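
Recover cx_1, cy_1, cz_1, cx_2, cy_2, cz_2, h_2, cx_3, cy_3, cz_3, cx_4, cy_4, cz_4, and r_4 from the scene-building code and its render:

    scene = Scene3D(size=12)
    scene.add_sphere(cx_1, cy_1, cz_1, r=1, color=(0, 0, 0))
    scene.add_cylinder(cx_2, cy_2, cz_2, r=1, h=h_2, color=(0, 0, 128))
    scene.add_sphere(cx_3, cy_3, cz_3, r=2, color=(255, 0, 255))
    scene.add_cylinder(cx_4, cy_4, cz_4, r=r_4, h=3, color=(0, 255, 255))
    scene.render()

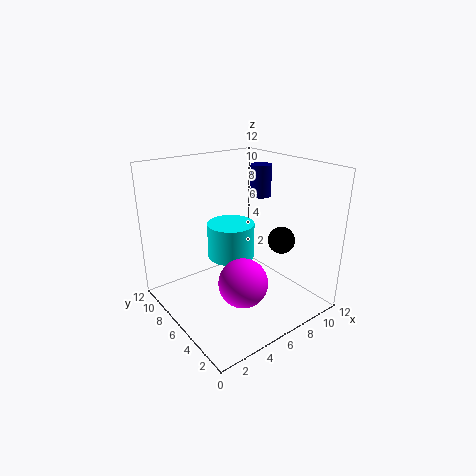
cx_1 = 7, cy_1 = 2, cz_1 = 7, cx_2 = 11, cy_2 = 9, cz_2 = 8, h_2 = 3, cx_3 = 5, cy_3 = 4, cz_3 = 3, cx_4 = 6, cy_4 = 7, cz_4 = 4, r_4 = 2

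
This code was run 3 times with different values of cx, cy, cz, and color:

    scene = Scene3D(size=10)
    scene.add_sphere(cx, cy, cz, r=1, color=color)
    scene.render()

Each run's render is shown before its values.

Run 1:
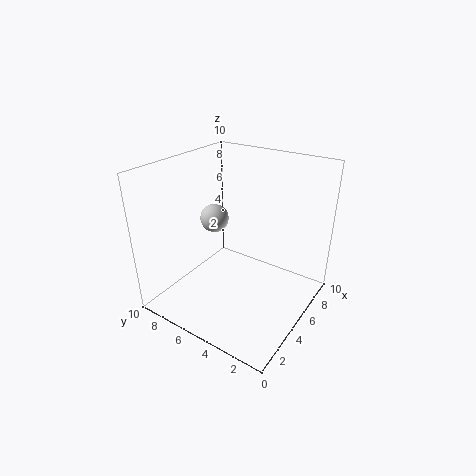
cx = 5; cy = 7; cz = 6; color = 'lightgray'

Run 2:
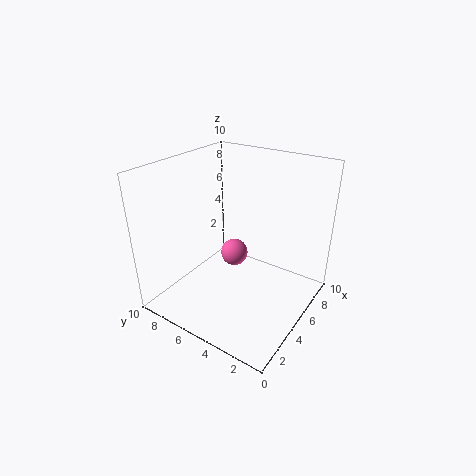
cx = 6; cy = 6; cz = 3; color = 'hotpink'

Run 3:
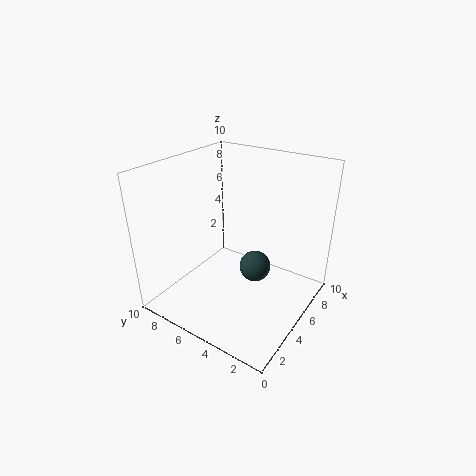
cx = 4; cy = 3; cz = 4; color = 'darkslategray'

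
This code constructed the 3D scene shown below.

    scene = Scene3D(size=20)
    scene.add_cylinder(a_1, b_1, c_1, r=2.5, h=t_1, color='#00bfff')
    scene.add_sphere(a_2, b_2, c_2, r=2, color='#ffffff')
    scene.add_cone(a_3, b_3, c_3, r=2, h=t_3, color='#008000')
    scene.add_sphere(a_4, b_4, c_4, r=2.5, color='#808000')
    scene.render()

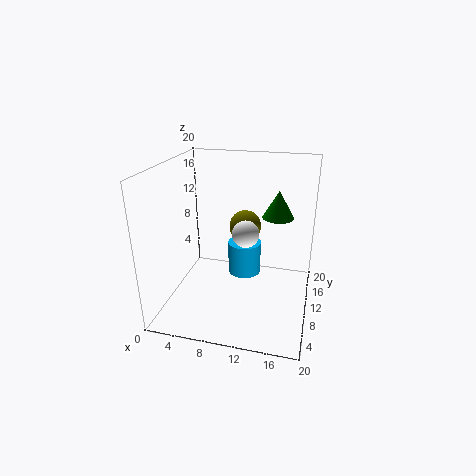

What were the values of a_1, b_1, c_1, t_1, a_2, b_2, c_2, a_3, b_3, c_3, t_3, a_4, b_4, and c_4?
a_1 = 10, b_1 = 14, c_1 = 2.5, t_1 = 5, a_2 = 10.5, b_2 = 12.5, c_2 = 9.5, a_3 = 15.5, b_3 = 9, c_3 = 14, t_3 = 3.5, a_4 = 9.5, b_4 = 16.5, c_4 = 9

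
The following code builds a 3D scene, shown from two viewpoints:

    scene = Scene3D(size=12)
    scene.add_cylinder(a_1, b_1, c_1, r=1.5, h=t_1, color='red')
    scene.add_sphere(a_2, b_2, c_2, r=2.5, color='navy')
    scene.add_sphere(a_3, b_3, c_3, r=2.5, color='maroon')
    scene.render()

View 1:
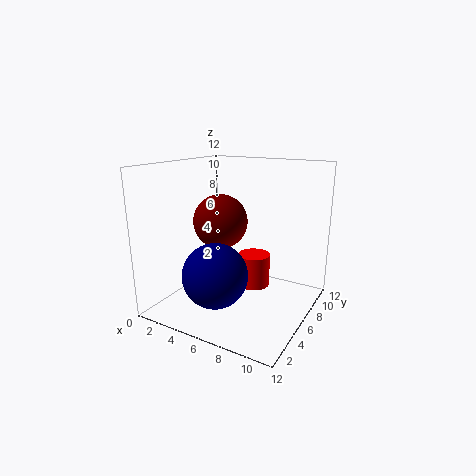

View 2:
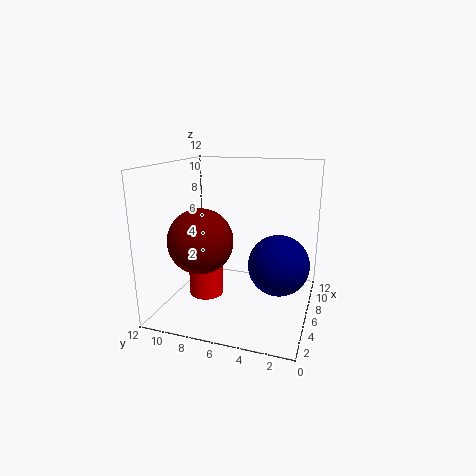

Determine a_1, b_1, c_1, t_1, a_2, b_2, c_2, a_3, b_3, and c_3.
a_1 = 6
b_1 = 9
c_1 = 0.5
t_1 = 3
a_2 = 6
b_2 = 2.5
c_2 = 4
a_3 = 3
b_3 = 8
c_3 = 6.5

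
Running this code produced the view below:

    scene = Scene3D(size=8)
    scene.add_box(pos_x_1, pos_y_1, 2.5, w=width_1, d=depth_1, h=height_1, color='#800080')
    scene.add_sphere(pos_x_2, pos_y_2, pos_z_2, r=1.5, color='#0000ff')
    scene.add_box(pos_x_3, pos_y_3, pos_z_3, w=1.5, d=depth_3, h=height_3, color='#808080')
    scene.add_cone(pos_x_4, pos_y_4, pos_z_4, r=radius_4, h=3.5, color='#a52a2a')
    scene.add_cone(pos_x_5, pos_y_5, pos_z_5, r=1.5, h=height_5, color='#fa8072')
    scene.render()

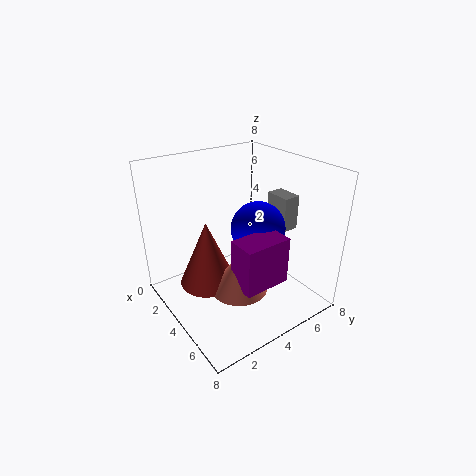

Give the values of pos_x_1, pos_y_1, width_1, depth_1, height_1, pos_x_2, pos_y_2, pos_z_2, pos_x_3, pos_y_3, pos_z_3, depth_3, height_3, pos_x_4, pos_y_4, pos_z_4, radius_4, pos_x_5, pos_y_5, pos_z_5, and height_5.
pos_x_1 = 5.5; pos_y_1 = 2.5; width_1 = 1.5; depth_1 = 2.5; height_1 = 2.5; pos_x_2 = 4.5; pos_y_2 = 5; pos_z_2 = 4.5; pos_x_3 = 3.5; pos_y_3 = 6.5; pos_z_3 = 4; depth_3 = 1; height_3 = 2; pos_x_4 = 4; pos_y_4 = 2; pos_z_4 = 2; radius_4 = 1.5; pos_x_5 = 5.5; pos_y_5 = 3; pos_z_5 = 2; height_5 = 2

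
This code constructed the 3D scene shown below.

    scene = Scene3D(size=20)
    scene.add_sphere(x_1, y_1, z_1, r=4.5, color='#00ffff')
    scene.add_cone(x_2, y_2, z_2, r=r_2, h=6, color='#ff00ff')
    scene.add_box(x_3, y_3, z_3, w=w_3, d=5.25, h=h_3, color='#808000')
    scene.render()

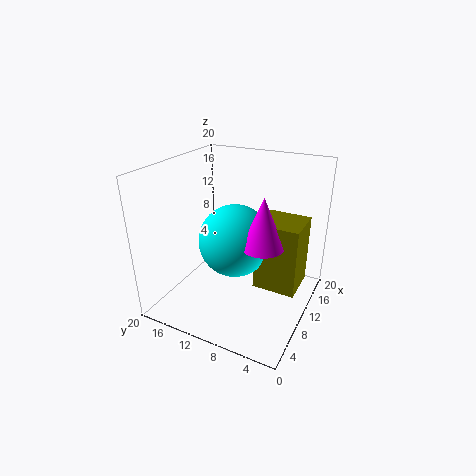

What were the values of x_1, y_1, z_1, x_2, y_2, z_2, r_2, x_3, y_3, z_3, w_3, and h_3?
x_1 = 6.25, y_1 = 8.5, z_1 = 11.75, x_2 = 5, y_2 = 4.25, z_2 = 12.5, r_2 = 2.5, x_3 = 5.25, y_3 = 0.25, z_3 = 6.5, w_3 = 5, h_3 = 8.5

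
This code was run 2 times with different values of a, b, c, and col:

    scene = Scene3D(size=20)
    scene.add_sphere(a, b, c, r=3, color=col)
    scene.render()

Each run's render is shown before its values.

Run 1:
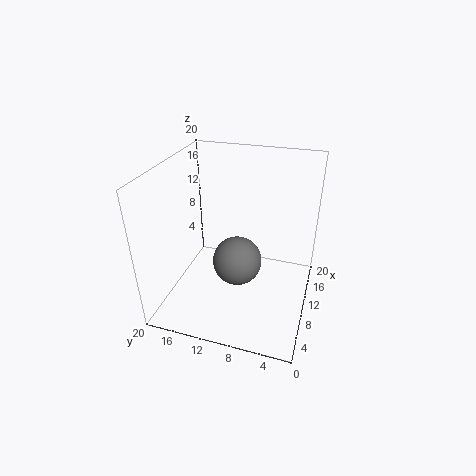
a = 5; b = 8.5; c = 10; col = 'gray'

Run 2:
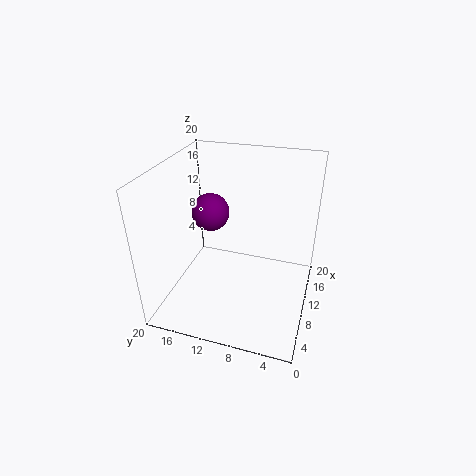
a = 16; b = 16.5; c = 10; col = 'purple'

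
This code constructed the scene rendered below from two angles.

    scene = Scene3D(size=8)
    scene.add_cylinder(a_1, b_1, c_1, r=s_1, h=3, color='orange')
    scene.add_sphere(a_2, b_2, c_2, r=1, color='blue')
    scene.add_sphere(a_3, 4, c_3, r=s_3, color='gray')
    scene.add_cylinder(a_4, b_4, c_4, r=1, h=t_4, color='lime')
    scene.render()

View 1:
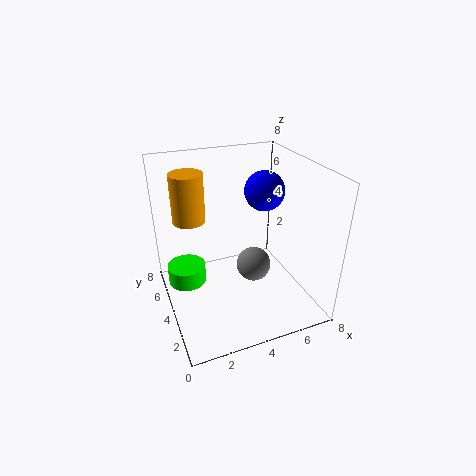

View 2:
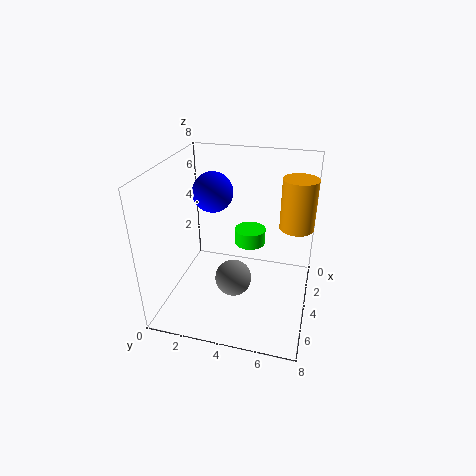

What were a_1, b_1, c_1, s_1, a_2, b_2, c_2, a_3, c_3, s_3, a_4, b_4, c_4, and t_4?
a_1 = 2
b_1 = 7
c_1 = 4
s_1 = 1
a_2 = 5
b_2 = 3
c_2 = 7
a_3 = 5
c_3 = 2
s_3 = 1
a_4 = 1
b_4 = 4
c_4 = 2
t_4 = 1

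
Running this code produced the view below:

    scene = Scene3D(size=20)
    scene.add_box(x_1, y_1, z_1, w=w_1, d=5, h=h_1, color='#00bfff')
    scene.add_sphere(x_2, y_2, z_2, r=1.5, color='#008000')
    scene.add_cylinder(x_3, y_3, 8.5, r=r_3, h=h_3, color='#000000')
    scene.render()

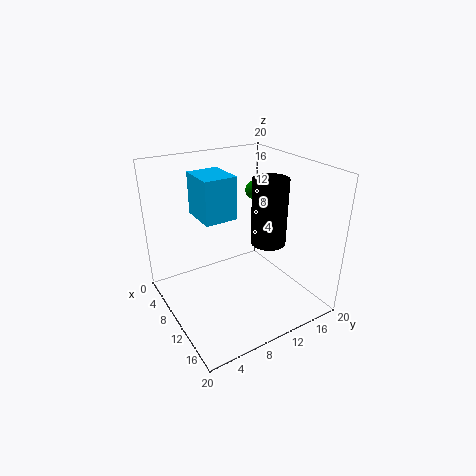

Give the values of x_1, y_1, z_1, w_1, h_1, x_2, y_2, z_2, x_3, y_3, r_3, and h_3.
x_1 = 0.5, y_1 = 7, z_1 = 11, w_1 = 6, h_1 = 6.5, x_2 = 3, y_2 = 17.5, z_2 = 13.5, x_3 = 11, y_3 = 14.5, r_3 = 2.5, h_3 = 9.5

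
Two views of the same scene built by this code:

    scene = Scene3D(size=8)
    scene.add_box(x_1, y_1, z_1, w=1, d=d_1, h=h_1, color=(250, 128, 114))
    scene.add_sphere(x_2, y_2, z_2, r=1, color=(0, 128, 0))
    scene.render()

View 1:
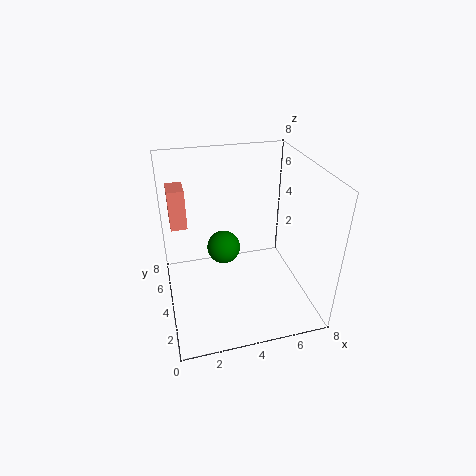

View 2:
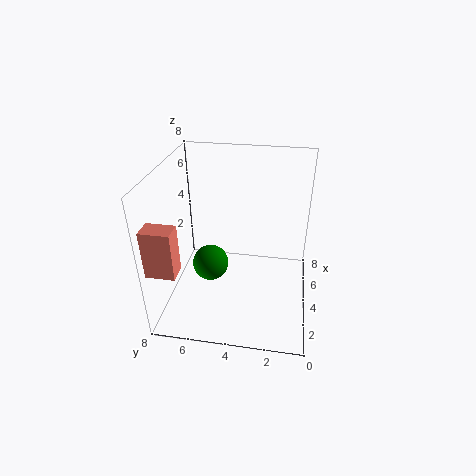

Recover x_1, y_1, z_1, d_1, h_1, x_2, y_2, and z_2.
x_1 = 0.5; y_1 = 6.5; z_1 = 3.5; d_1 = 1.5; h_1 = 2.5; x_2 = 3.5; y_2 = 5.5; z_2 = 2.5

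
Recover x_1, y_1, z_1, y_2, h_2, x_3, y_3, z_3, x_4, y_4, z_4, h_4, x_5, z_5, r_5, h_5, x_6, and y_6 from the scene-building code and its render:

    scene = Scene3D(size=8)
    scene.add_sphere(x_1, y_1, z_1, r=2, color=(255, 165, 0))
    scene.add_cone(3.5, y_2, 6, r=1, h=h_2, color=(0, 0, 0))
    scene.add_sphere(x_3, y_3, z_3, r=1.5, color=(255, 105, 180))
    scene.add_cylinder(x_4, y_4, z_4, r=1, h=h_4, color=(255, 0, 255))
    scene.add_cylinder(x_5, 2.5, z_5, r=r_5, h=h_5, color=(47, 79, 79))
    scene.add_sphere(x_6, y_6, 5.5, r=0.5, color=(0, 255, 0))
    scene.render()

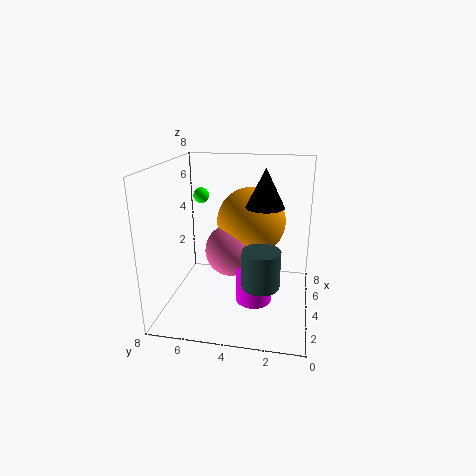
x_1 = 5.5; y_1 = 3.5; z_1 = 4.5; y_2 = 2.5; h_2 = 2; x_3 = 4.5; y_3 = 4.5; z_3 = 3; x_4 = 3.5; y_4 = 3; z_4 = 0.5; h_4 = 2; x_5 = 2.5; z_5 = 2; r_5 = 1; h_5 = 2; x_6 = 7; y_6 = 7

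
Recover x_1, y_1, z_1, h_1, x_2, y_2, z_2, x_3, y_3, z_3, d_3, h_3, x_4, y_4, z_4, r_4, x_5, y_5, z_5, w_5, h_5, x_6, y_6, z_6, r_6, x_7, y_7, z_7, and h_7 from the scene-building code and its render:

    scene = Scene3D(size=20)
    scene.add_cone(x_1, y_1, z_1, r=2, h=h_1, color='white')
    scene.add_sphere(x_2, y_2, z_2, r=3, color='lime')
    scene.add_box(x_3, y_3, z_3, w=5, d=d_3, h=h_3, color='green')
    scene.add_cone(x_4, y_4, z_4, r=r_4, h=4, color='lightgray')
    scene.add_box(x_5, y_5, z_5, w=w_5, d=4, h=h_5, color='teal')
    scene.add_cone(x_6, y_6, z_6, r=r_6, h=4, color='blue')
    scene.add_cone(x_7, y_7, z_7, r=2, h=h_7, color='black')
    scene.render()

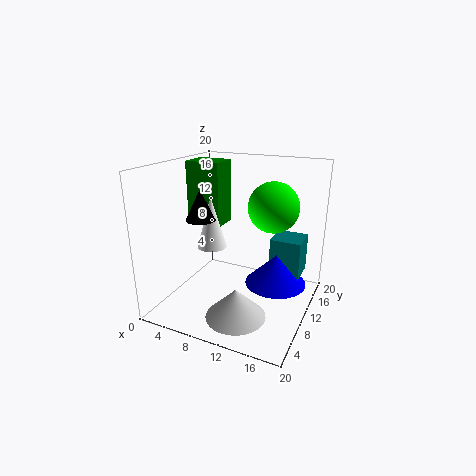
x_1 = 7, y_1 = 8, z_1 = 9, h_1 = 7, x_2 = 16, y_2 = 7, z_2 = 16, x_3 = 2, y_3 = 10, z_3 = 11, d_3 = 4, h_3 = 9, x_4 = 12, y_4 = 5, z_4 = 1, r_4 = 4, x_5 = 15, y_5 = 9, z_5 = 6, w_5 = 4, h_5 = 5, x_6 = 16, y_6 = 9, z_6 = 5, r_6 = 4, x_7 = 6, y_7 = 7, z_7 = 13, h_7 = 4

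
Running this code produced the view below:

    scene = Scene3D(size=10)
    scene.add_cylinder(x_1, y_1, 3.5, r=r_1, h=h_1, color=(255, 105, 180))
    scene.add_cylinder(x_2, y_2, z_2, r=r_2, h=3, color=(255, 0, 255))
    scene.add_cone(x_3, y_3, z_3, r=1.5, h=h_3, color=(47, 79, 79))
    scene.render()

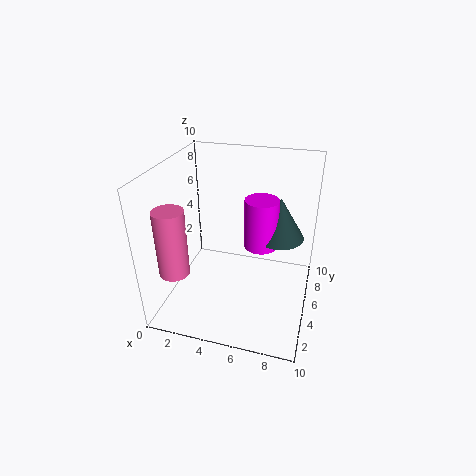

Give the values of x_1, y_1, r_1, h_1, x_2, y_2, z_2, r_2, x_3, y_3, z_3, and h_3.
x_1 = 1.5
y_1 = 2
r_1 = 1
h_1 = 4.5
x_2 = 7
y_2 = 3
z_2 = 6
r_2 = 1
x_3 = 8
y_3 = 3.5
z_3 = 6.5
h_3 = 2.5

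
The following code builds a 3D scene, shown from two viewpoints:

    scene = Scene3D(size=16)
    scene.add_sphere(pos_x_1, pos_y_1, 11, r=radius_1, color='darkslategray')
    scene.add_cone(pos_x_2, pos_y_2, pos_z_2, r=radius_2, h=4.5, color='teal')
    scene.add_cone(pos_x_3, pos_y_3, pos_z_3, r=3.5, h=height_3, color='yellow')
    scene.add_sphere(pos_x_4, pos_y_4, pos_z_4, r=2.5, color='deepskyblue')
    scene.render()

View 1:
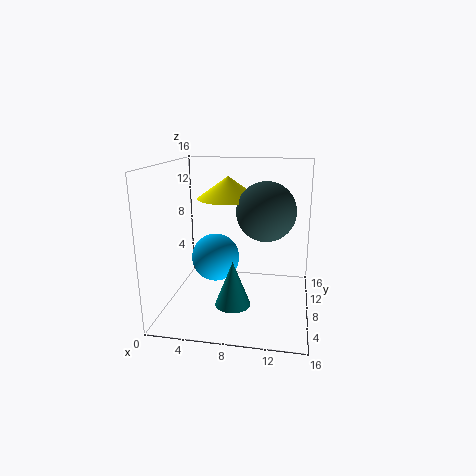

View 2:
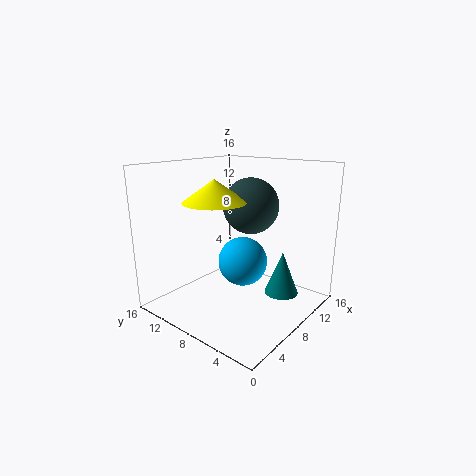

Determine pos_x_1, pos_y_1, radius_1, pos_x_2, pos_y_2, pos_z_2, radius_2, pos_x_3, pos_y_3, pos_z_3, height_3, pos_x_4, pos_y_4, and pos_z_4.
pos_x_1 = 11
pos_y_1 = 8.5
radius_1 = 3.25
pos_x_2 = 8.5
pos_y_2 = 2.5
pos_z_2 = 3
radius_2 = 1.75
pos_x_3 = 6.5
pos_y_3 = 10
pos_z_3 = 12
height_3 = 2.5
pos_x_4 = 6
pos_y_4 = 5.75
pos_z_4 = 6.5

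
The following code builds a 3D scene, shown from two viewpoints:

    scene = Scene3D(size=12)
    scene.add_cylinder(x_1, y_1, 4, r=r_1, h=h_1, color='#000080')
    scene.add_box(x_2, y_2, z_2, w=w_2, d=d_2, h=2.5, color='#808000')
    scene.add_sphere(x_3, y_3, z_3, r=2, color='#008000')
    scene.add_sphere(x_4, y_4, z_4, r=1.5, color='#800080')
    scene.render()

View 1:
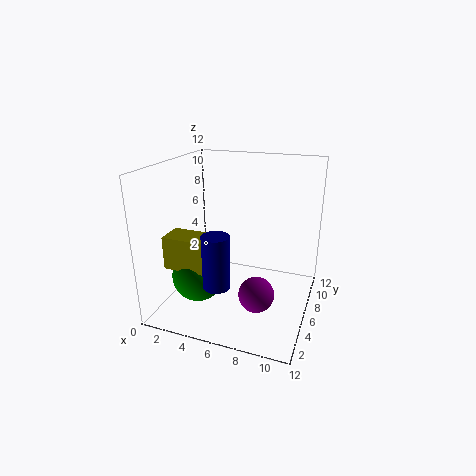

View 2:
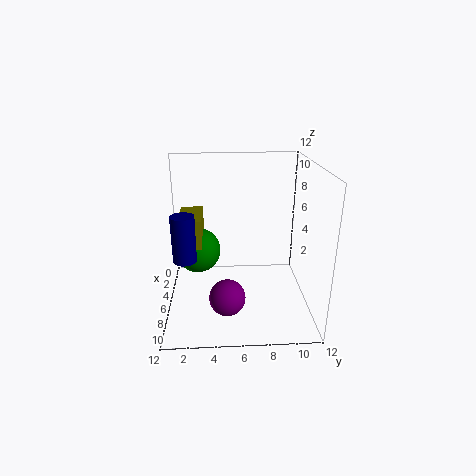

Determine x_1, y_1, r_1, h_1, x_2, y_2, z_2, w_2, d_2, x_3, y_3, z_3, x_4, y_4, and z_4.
x_1 = 6, y_1 = 1.5, r_1 = 1, h_1 = 4, x_2 = 2, y_2 = 1, z_2 = 5, w_2 = 4, d_2 = 2, x_3 = 4, y_3 = 2.5, z_3 = 4, x_4 = 8, y_4 = 5, z_4 = 1.5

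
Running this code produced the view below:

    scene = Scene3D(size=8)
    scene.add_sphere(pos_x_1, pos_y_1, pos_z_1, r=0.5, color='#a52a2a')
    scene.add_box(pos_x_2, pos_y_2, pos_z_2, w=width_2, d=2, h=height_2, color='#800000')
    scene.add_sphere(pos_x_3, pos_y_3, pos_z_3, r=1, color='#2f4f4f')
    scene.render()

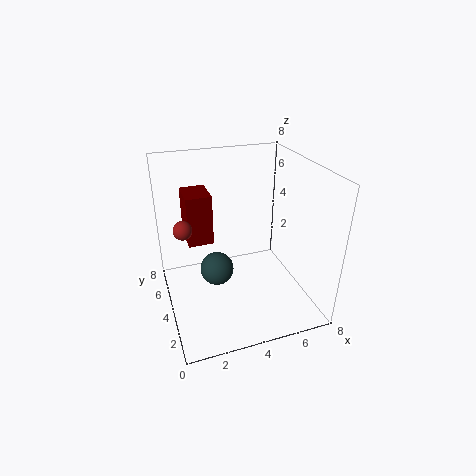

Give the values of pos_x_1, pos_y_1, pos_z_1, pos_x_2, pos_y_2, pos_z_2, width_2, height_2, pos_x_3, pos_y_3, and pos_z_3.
pos_x_1 = 1
pos_y_1 = 4
pos_z_1 = 5
pos_x_2 = 1.5
pos_y_2 = 5.5
pos_z_2 = 3
width_2 = 1.5
height_2 = 3
pos_x_3 = 3
pos_y_3 = 5
pos_z_3 = 1.5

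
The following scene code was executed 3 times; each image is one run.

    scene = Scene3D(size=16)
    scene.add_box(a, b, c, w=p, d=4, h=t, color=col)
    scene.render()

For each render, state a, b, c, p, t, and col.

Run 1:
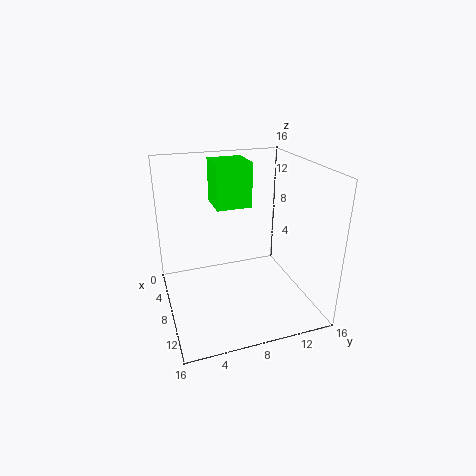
a = 3; b = 6; c = 11; p = 4; t = 5; col = 'lime'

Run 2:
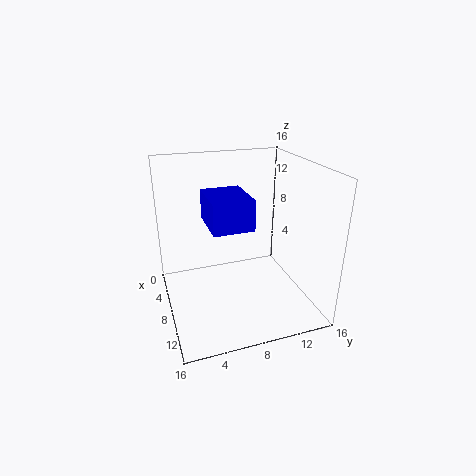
a = 8; b = 4; c = 11; p = 5; t = 3; col = 'blue'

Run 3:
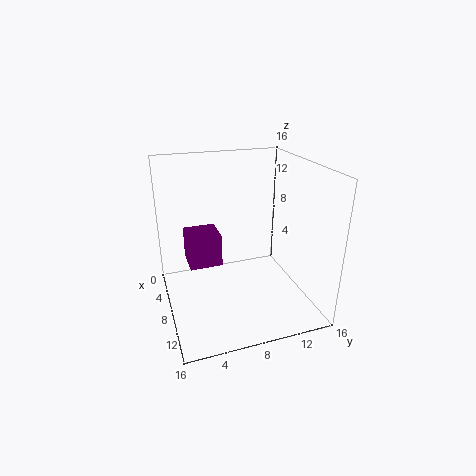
a = 1; b = 3; c = 3; p = 4; t = 4; col = 'purple'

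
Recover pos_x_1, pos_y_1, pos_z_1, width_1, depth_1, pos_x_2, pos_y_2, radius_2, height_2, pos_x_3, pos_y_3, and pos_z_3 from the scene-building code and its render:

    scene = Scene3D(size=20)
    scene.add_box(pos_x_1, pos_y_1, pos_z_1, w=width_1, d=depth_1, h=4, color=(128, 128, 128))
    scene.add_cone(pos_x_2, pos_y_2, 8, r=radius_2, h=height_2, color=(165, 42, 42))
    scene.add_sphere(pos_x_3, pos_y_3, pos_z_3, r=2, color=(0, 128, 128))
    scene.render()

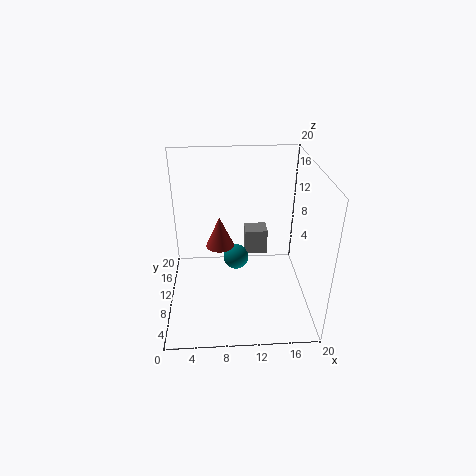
pos_x_1 = 11.5; pos_y_1 = 15; pos_z_1 = 4; width_1 = 3.5; depth_1 = 3; pos_x_2 = 7.5; pos_y_2 = 11.5; radius_2 = 2; height_2 = 4.5; pos_x_3 = 10; pos_y_3 = 15; pos_z_3 = 3.5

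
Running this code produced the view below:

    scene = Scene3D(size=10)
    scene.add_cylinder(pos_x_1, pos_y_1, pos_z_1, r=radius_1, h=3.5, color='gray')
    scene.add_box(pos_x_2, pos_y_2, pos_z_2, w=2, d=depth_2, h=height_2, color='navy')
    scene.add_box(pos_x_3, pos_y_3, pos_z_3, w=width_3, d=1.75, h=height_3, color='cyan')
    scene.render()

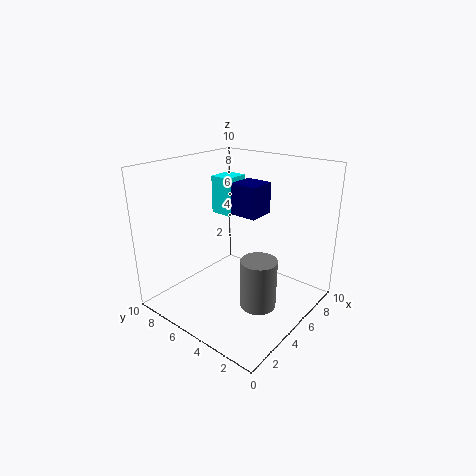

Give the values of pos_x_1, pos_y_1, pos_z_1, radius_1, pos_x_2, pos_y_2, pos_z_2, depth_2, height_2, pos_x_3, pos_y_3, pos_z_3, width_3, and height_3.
pos_x_1 = 4.75
pos_y_1 = 3
pos_z_1 = 0.5
radius_1 = 1.25
pos_x_2 = 5.75
pos_y_2 = 4.25
pos_z_2 = 6.25
depth_2 = 2
height_2 = 2.25
pos_x_3 = 7.25
pos_y_3 = 7.75
pos_z_3 = 5.25
width_3 = 2
height_3 = 3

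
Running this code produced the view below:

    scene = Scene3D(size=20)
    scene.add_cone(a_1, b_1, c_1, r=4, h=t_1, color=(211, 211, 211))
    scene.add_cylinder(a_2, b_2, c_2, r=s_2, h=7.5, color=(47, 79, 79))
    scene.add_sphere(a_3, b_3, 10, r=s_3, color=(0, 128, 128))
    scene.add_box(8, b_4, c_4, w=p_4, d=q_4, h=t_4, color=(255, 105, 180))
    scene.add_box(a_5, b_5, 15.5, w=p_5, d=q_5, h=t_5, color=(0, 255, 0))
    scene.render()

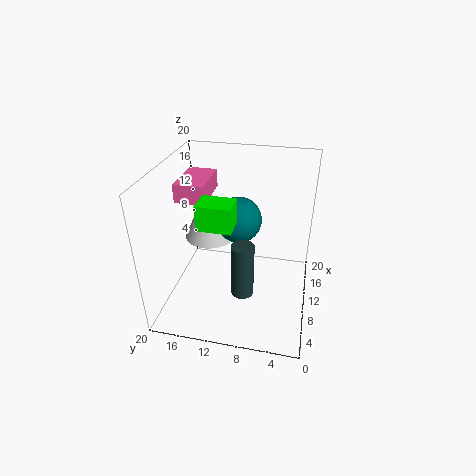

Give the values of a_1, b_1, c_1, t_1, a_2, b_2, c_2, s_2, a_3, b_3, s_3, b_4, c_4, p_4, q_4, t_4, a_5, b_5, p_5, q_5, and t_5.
a_1 = 16, b_1 = 16, c_1 = 6, t_1 = 8.5, a_2 = 6, b_2 = 8.5, c_2 = 4, s_2 = 1.5, a_3 = 15, b_3 = 11, s_3 = 3.5, b_4 = 14, c_4 = 15.5, p_4 = 6.5, q_4 = 4, t_4 = 2.5, a_5 = 2, b_5 = 9, p_5 = 3, q_5 = 4, t_5 = 3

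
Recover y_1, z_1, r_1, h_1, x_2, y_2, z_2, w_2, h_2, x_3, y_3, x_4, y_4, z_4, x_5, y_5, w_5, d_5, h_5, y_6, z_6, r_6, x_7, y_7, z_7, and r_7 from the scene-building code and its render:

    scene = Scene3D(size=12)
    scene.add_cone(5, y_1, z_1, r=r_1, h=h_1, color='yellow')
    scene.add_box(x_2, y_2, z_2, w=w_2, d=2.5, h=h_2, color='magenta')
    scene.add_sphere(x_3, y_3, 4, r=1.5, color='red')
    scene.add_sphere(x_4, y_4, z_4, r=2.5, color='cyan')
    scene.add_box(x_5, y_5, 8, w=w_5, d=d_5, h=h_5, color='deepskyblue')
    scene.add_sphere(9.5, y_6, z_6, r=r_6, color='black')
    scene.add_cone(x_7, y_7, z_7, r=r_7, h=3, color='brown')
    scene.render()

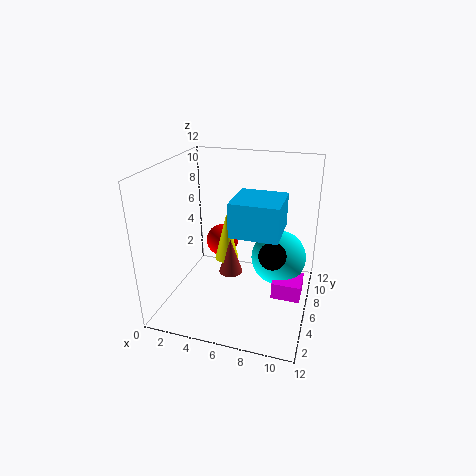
y_1 = 6; z_1 = 4; r_1 = 1; h_1 = 4; x_2 = 9; y_2 = 6; z_2 = 0.5; w_2 = 2.5; h_2 = 1.5; x_3 = 3.5; y_3 = 9; x_4 = 9; y_4 = 9; z_4 = 3; x_5 = 6.5; y_5 = 2; w_5 = 3.5; d_5 = 3.5; h_5 = 2.5; y_6 = 3; z_6 = 6.5; r_6 = 1; x_7 = 5.5; y_7 = 5.5; z_7 = 3; r_7 = 1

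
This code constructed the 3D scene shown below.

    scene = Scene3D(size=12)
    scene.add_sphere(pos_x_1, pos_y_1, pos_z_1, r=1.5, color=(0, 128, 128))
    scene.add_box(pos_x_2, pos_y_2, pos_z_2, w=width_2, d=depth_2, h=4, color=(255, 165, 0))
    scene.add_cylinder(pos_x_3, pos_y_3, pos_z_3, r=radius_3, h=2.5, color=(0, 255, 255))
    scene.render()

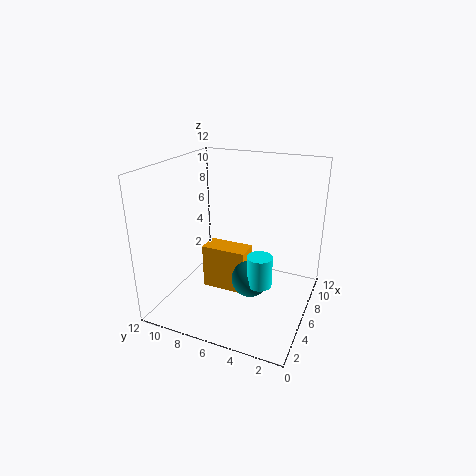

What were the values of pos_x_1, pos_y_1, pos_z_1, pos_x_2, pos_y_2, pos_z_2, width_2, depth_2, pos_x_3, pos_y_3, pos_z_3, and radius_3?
pos_x_1 = 5, pos_y_1 = 4.5, pos_z_1 = 3, pos_x_2 = 6, pos_y_2 = 5.5, pos_z_2 = 0.5, width_2 = 2, depth_2 = 4, pos_x_3 = 4.5, pos_y_3 = 3.5, pos_z_3 = 3, radius_3 = 1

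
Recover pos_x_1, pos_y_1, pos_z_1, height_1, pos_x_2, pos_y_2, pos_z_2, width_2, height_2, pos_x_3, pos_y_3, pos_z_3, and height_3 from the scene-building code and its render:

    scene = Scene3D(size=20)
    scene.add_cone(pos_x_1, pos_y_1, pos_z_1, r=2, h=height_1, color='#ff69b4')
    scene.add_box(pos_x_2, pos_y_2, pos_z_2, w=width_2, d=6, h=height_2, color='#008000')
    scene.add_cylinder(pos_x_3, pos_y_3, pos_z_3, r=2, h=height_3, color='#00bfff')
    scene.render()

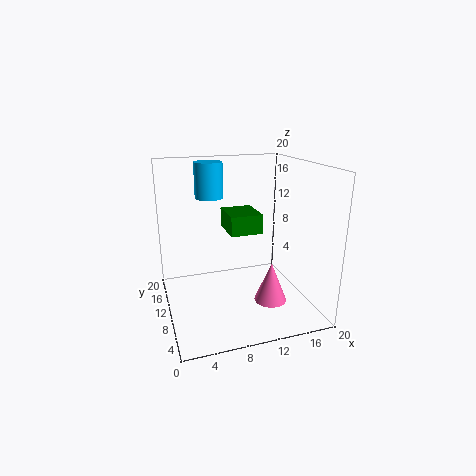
pos_x_1 = 12
pos_y_1 = 3
pos_z_1 = 4
height_1 = 5
pos_x_2 = 10
pos_y_2 = 13
pos_z_2 = 9
width_2 = 5
height_2 = 3
pos_x_3 = 7
pos_y_3 = 14
pos_z_3 = 15
height_3 = 5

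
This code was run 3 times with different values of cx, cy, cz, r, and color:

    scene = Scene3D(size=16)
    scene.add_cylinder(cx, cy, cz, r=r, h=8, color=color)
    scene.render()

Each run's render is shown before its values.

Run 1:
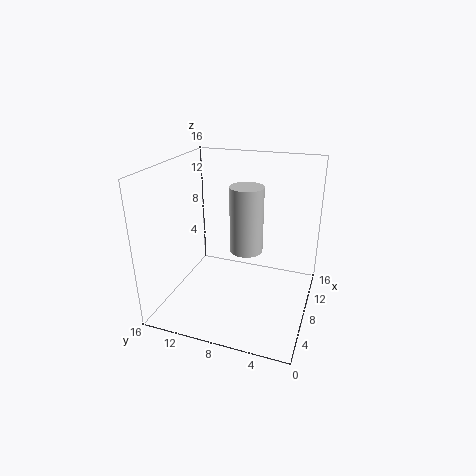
cx = 11, cy = 8, cz = 5, r = 2, color = 'lightgray'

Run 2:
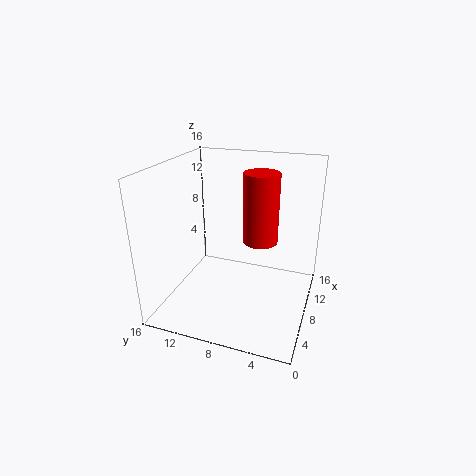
cx = 10, cy = 6, cz = 7, r = 2, color = 'red'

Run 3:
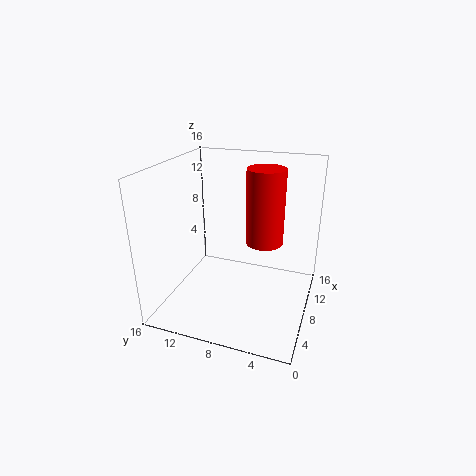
cx = 8, cy = 5, cz = 8, r = 2, color = 'red'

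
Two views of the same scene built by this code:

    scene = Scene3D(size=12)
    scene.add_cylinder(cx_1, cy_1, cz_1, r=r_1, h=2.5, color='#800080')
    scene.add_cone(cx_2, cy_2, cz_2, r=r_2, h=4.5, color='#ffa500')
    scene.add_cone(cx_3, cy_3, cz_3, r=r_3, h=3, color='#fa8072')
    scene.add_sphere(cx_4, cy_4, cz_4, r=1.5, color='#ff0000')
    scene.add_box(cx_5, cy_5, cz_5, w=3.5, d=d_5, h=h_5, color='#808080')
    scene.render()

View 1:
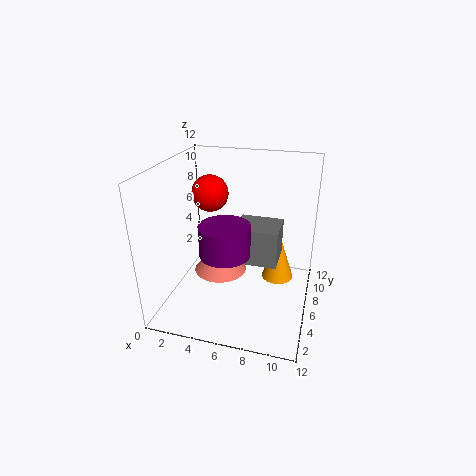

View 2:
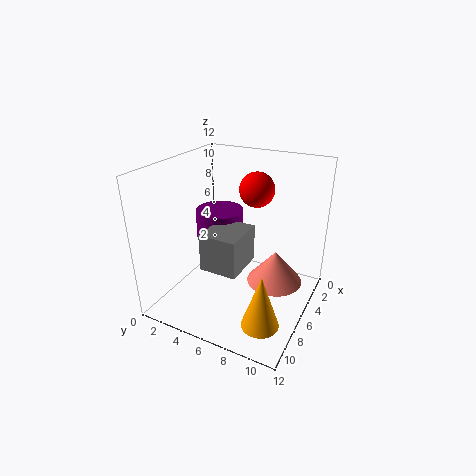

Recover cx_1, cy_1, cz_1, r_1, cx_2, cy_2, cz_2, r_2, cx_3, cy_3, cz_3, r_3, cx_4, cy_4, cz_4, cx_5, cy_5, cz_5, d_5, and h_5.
cx_1 = 5.5, cy_1 = 4, cz_1 = 5.5, r_1 = 2, cx_2 = 9, cy_2 = 9.5, cz_2 = 0.5, r_2 = 1.5, cx_3 = 3.5, cy_3 = 8.5, cz_3 = 1, r_3 = 2.5, cx_4 = 3.5, cy_4 = 6.5, cz_4 = 9.5, cx_5 = 6, cy_5 = 4.5, cz_5 = 4.5, d_5 = 3, h_5 = 3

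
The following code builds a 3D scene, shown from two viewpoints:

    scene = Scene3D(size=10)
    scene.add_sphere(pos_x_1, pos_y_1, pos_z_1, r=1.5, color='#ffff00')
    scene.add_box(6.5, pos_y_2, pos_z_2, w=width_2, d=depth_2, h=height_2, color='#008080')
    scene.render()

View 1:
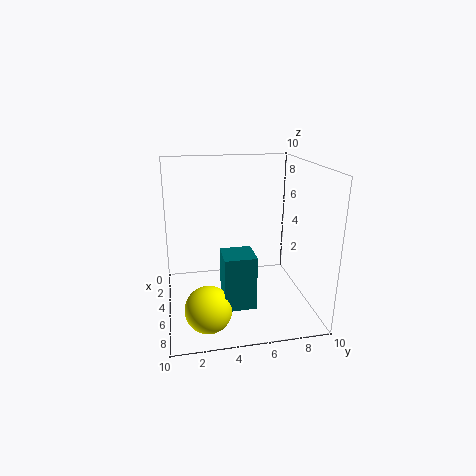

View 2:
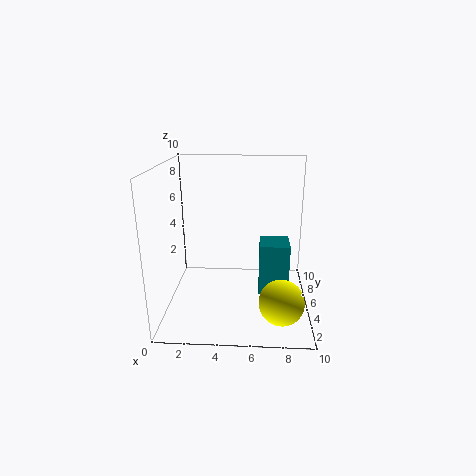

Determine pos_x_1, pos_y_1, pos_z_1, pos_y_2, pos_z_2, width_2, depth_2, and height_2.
pos_x_1 = 8; pos_y_1 = 2.5; pos_z_1 = 1.5; pos_y_2 = 3.5; pos_z_2 = 1.5; width_2 = 2; depth_2 = 2; height_2 = 3.5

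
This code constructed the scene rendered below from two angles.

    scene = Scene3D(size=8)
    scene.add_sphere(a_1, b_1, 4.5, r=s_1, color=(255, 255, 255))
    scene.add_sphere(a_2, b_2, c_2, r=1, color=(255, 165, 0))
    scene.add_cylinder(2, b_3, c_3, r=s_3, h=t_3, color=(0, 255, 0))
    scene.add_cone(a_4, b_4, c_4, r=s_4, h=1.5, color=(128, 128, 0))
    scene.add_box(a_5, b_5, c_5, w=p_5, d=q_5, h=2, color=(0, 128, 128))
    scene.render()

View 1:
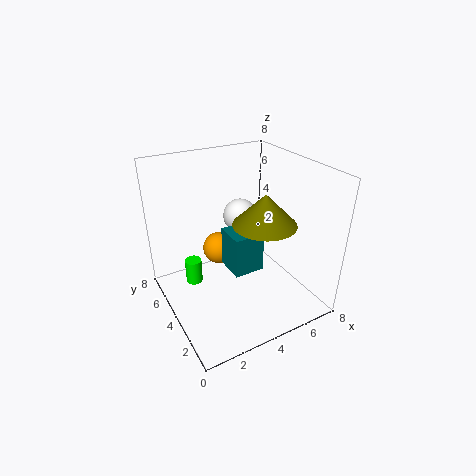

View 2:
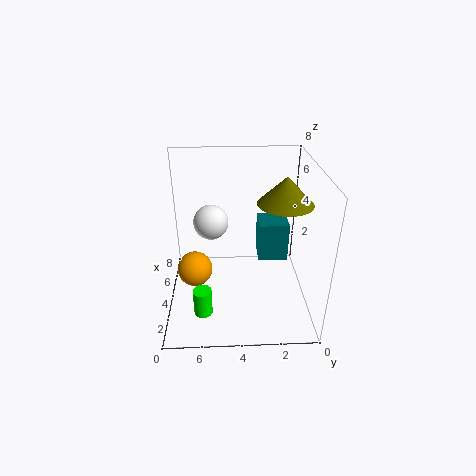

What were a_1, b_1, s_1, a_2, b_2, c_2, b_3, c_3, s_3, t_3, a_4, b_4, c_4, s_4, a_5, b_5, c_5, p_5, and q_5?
a_1 = 5
b_1 = 5.5
s_1 = 1
a_2 = 4
b_2 = 6.5
c_2 = 2
b_3 = 6
c_3 = 0.5
s_3 = 0.5
t_3 = 1.5
a_4 = 4
b_4 = 1.5
c_4 = 6
s_4 = 1.5
a_5 = 2.5
b_5 = 1.5
c_5 = 3.5
p_5 = 1.5
q_5 = 1.5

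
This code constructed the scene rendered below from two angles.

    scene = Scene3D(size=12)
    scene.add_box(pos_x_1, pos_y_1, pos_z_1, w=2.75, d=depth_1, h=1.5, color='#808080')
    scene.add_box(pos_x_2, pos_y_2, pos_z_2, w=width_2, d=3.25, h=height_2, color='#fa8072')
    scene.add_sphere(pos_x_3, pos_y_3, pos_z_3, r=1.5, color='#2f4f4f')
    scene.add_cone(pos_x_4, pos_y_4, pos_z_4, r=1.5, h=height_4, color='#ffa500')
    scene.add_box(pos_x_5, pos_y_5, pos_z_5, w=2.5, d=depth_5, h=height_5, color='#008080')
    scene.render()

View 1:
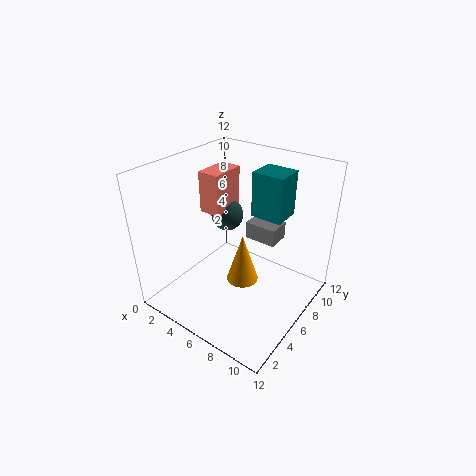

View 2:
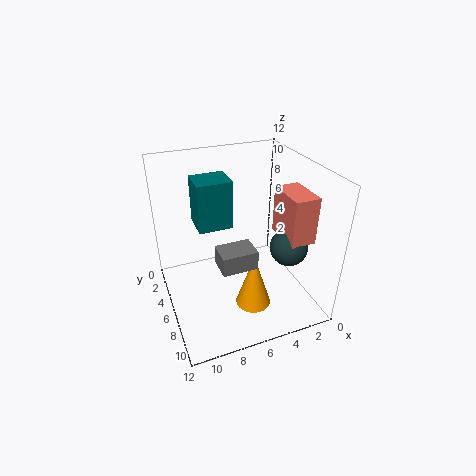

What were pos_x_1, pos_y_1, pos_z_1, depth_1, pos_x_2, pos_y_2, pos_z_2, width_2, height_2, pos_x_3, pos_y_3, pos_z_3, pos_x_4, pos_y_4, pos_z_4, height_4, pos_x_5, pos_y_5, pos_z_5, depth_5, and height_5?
pos_x_1 = 5.75
pos_y_1 = 7.5
pos_z_1 = 5.25
depth_1 = 2
pos_x_2 = 1.25
pos_y_2 = 6.75
pos_z_2 = 6.75
width_2 = 2
height_2 = 3.75
pos_x_3 = 2.75
pos_y_3 = 8.75
pos_z_3 = 6
pos_x_4 = 5.25
pos_y_4 = 7.75
pos_z_4 = 0.25
height_4 = 4.75
pos_x_5 = 7.25
pos_y_5 = 6
pos_z_5 = 8.5
depth_5 = 2.25
height_5 = 3.5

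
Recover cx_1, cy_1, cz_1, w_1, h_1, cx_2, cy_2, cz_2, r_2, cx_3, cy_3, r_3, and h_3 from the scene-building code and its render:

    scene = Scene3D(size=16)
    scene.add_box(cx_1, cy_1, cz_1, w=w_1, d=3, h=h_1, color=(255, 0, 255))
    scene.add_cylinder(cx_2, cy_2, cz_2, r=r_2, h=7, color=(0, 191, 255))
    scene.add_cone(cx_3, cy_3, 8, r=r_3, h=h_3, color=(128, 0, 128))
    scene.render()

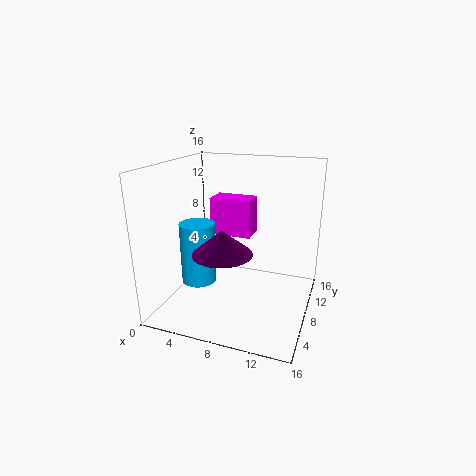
cx_1 = 3.5; cy_1 = 10.5; cz_1 = 7; w_1 = 5; h_1 = 4.5; cx_2 = 3.5; cy_2 = 7; cz_2 = 2.5; r_2 = 2; cx_3 = 8; cy_3 = 3.5; r_3 = 3; h_3 = 2.5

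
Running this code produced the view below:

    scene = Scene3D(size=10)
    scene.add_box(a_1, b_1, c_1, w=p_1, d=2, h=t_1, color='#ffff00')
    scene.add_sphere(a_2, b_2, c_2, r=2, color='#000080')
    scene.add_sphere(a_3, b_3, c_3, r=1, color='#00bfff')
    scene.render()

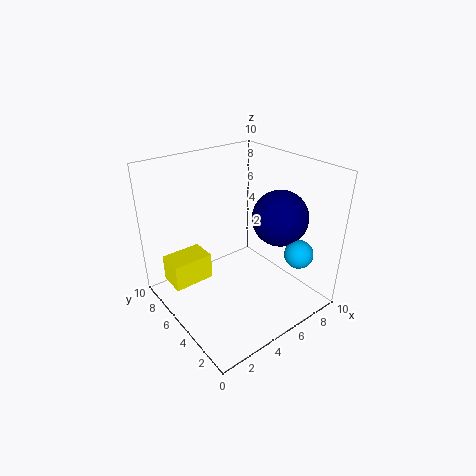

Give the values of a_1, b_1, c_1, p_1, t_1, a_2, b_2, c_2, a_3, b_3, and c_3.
a_1 = 1; b_1 = 7; c_1 = 1; p_1 = 3; t_1 = 2; a_2 = 8; b_2 = 4; c_2 = 6; a_3 = 8; b_3 = 2; c_3 = 4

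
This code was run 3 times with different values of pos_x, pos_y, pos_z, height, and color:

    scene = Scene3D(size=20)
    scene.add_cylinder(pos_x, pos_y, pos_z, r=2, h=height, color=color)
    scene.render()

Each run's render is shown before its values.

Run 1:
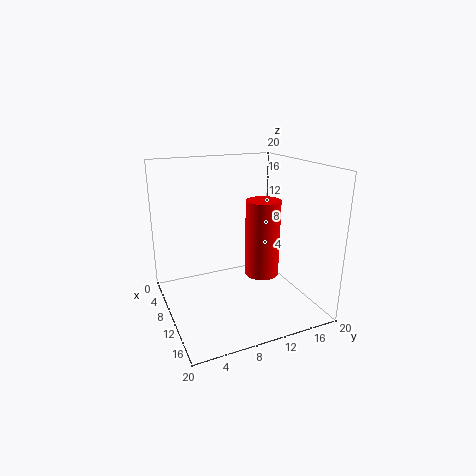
pos_x = 17; pos_y = 10; pos_z = 8; height = 9; color = 'red'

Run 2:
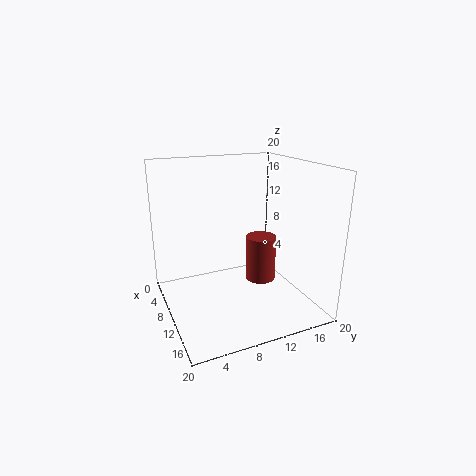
pos_x = 13; pos_y = 12; pos_z = 5; height = 6; color = 'brown'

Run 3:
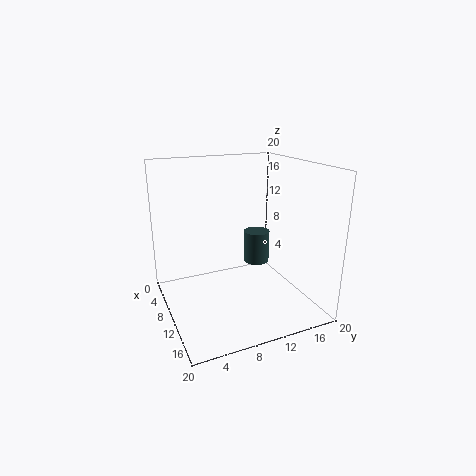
pos_x = 6; pos_y = 15; pos_z = 4; height = 5; color = 'darkslategray'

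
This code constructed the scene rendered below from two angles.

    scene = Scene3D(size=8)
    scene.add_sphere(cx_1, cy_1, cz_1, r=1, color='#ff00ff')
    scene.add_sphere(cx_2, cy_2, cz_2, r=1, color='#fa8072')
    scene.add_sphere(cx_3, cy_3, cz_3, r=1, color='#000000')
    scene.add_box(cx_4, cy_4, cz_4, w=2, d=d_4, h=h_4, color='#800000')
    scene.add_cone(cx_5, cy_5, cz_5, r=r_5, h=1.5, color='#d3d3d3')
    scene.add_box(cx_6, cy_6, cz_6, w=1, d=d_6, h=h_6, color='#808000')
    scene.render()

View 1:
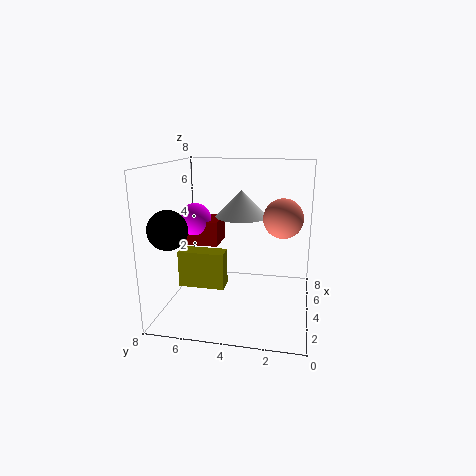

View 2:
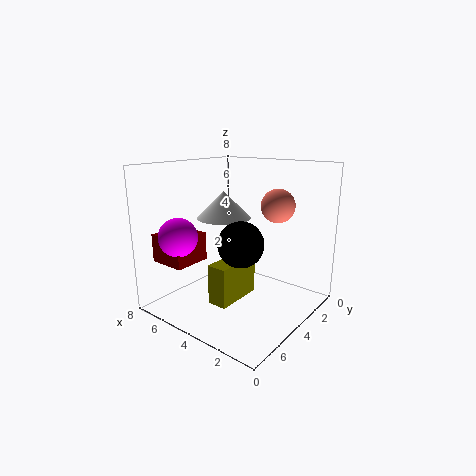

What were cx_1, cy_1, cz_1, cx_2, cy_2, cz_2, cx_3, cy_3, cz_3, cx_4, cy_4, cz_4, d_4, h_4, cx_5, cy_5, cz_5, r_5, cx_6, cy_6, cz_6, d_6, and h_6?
cx_1 = 5.5; cy_1 = 7; cz_1 = 4.5; cx_2 = 3; cy_2 = 1.5; cz_2 = 5.5; cx_3 = 1.5; cy_3 = 7; cz_3 = 5; cx_4 = 5; cy_4 = 5.5; cz_4 = 3; d_4 = 2; h_4 = 1.5; cx_5 = 5; cy_5 = 4; cz_5 = 5; r_5 = 1.5; cx_6 = 2.5; cy_6 = 4.5; cz_6 = 1.5; d_6 = 2.5; h_6 = 2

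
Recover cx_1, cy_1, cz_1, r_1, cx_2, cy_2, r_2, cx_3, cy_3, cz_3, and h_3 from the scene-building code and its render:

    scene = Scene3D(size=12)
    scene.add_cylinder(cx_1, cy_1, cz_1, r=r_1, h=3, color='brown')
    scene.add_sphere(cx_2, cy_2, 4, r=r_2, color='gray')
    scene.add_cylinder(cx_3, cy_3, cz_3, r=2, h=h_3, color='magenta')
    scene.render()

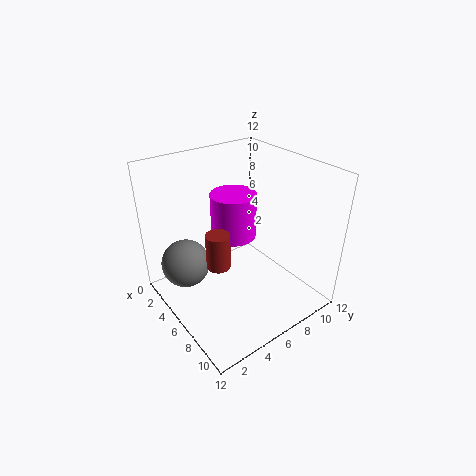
cx_1 = 6, cy_1 = 4, cz_1 = 4, r_1 = 1, cx_2 = 4, cy_2 = 2, r_2 = 2, cx_3 = 4, cy_3 = 7, cz_3 = 5, h_3 = 4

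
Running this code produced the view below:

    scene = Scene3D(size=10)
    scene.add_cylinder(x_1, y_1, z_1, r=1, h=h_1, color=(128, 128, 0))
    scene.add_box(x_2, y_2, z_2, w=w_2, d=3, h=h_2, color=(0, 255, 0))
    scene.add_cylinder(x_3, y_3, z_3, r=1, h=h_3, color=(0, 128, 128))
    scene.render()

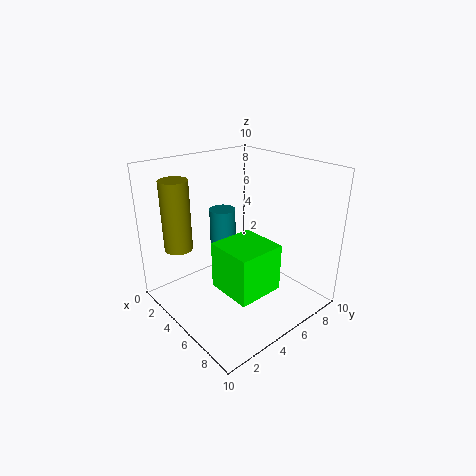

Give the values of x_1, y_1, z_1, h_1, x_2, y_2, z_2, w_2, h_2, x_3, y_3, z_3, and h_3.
x_1 = 2
y_1 = 2
z_1 = 4
h_1 = 5
x_2 = 6
y_2 = 2
z_2 = 3
w_2 = 3
h_2 = 3
x_3 = 2
y_3 = 6
z_3 = 3
h_3 = 3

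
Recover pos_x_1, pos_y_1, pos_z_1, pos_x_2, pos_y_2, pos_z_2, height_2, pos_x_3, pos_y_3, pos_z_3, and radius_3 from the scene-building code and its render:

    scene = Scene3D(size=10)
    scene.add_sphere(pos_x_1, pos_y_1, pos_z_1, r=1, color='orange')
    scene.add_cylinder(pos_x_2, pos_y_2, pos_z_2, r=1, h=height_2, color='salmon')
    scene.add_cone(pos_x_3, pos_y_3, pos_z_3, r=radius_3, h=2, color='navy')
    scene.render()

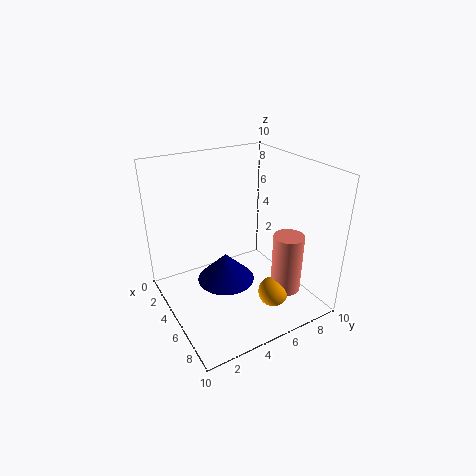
pos_x_1 = 8
pos_y_1 = 6
pos_z_1 = 2
pos_x_2 = 8
pos_y_2 = 7
pos_z_2 = 2
height_2 = 4
pos_x_3 = 5
pos_y_3 = 4
pos_z_3 = 2
radius_3 = 2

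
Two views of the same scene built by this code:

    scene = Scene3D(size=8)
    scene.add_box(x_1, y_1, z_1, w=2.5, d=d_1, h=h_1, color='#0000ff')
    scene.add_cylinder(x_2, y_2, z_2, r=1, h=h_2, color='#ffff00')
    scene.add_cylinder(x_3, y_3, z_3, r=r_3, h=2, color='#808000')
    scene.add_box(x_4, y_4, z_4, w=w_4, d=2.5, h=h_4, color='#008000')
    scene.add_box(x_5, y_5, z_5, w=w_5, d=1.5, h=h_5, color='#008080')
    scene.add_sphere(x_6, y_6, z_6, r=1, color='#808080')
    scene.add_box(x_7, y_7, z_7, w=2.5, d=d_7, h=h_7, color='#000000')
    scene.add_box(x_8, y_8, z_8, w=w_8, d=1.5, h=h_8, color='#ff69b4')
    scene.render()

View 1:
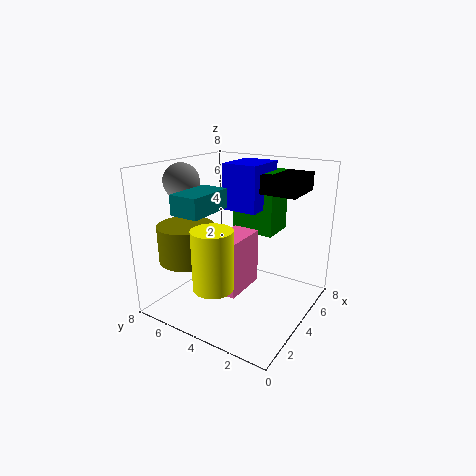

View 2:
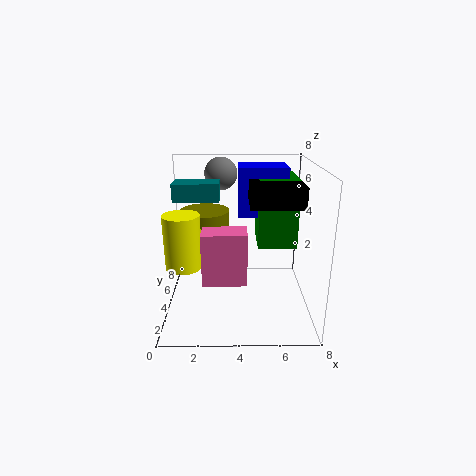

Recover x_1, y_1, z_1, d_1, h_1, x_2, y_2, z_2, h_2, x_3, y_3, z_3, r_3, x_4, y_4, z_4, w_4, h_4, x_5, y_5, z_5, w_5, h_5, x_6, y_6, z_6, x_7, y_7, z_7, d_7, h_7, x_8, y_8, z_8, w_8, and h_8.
x_1 = 4, y_1 = 3, z_1 = 5.5, d_1 = 2, h_1 = 2.5, x_2 = 1, y_2 = 3.5, z_2 = 2.5, h_2 = 3, x_3 = 2, y_3 = 6, z_3 = 3, r_3 = 1.5, x_4 = 5, y_4 = 2.5, z_4 = 4, w_4 = 2, h_4 = 3.5, x_5 = 0.5, y_5 = 4, z_5 = 6, w_5 = 2.5, h_5 = 1, x_6 = 3, y_6 = 7, z_6 = 7, x_7 = 4.5, y_7 = 1, z_7 = 6.5, d_7 = 2.5, h_7 = 1, x_8 = 2, y_8 = 3, z_8 = 1.5, w_8 = 2.5, h_8 = 3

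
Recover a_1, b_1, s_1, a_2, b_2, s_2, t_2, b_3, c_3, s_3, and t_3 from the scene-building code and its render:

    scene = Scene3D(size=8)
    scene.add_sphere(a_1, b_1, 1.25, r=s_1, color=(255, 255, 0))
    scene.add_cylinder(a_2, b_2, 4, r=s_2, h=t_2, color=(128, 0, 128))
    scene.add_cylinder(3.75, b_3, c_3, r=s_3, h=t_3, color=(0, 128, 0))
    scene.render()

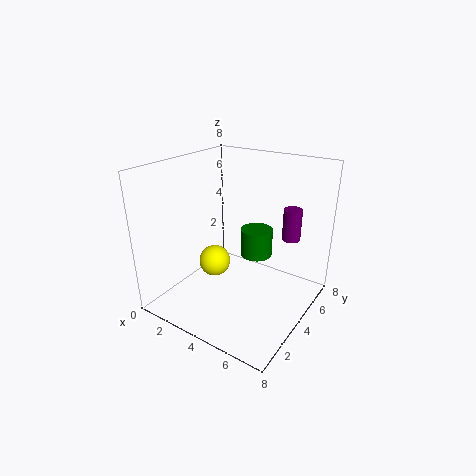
a_1 = 1.5; b_1 = 5; s_1 = 1; a_2 = 6.5; b_2 = 5.5; s_2 = 0.5; t_2 = 1.75; b_3 = 6.5; c_3 = 1.75; s_3 = 1; t_3 = 1.75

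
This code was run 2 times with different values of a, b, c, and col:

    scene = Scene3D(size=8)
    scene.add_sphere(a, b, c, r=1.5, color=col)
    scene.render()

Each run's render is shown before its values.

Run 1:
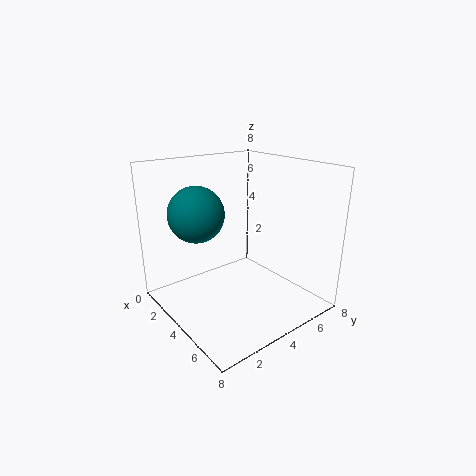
a = 3; b = 2; c = 5.5; col = 'teal'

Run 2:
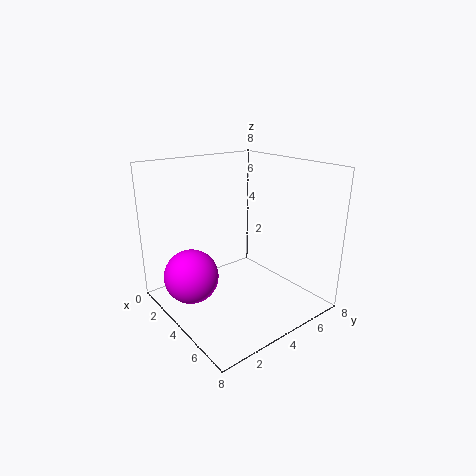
a = 3; b = 1.5; c = 2; col = 'magenta'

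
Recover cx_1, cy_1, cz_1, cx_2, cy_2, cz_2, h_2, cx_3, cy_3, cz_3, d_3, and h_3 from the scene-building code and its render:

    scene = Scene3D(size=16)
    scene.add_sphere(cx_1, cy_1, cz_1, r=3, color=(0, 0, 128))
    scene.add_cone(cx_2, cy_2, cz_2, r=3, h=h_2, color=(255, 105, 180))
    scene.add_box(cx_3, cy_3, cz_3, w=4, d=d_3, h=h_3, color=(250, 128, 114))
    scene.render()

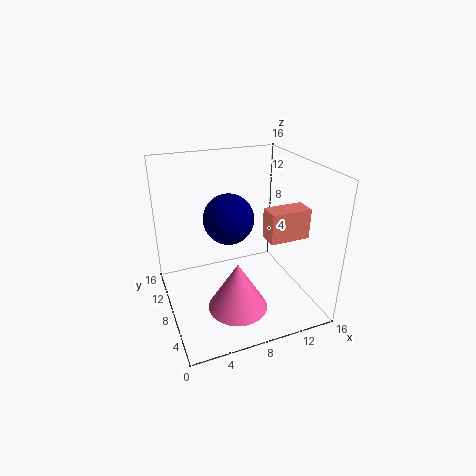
cx_1 = 8; cy_1 = 11; cz_1 = 9; cx_2 = 6; cy_2 = 3; cz_2 = 3; h_2 = 5; cx_3 = 9; cy_3 = 2; cz_3 = 10; d_3 = 2; h_3 = 3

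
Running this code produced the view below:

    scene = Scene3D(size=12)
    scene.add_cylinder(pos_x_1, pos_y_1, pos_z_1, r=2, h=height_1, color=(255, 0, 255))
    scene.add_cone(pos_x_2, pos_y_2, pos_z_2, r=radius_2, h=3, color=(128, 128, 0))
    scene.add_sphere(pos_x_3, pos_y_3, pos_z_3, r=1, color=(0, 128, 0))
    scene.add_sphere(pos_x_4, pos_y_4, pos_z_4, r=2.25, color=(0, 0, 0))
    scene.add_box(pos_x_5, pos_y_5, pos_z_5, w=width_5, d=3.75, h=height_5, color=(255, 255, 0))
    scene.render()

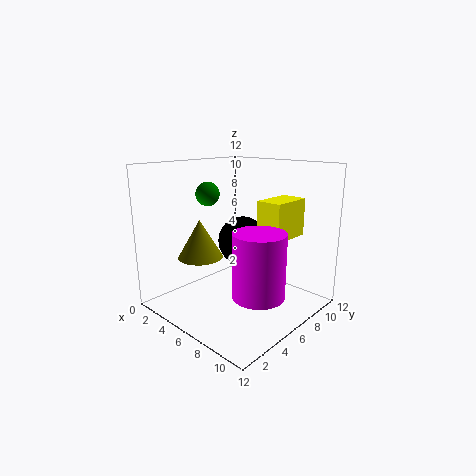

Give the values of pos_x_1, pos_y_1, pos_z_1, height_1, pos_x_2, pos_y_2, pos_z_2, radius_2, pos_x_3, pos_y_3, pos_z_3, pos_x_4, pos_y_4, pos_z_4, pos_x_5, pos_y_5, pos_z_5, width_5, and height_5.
pos_x_1 = 9.5
pos_y_1 = 4.5
pos_z_1 = 2.5
height_1 = 5
pos_x_2 = 5
pos_y_2 = 2.75
pos_z_2 = 5
radius_2 = 1.75
pos_x_3 = 3.5
pos_y_3 = 5
pos_z_3 = 9.5
pos_x_4 = 4.25
pos_y_4 = 8.5
pos_z_4 = 4.75
pos_x_5 = 6.75
pos_y_5 = 7.5
pos_z_5 = 5.75
width_5 = 2.25
height_5 = 3.25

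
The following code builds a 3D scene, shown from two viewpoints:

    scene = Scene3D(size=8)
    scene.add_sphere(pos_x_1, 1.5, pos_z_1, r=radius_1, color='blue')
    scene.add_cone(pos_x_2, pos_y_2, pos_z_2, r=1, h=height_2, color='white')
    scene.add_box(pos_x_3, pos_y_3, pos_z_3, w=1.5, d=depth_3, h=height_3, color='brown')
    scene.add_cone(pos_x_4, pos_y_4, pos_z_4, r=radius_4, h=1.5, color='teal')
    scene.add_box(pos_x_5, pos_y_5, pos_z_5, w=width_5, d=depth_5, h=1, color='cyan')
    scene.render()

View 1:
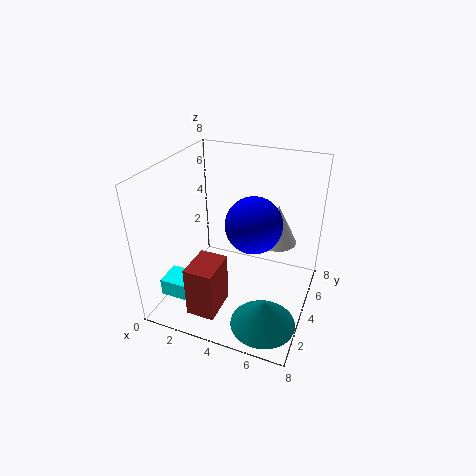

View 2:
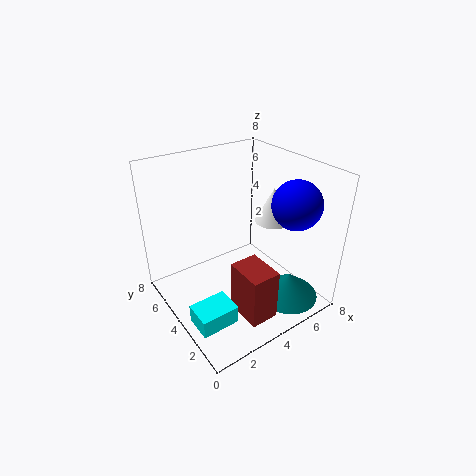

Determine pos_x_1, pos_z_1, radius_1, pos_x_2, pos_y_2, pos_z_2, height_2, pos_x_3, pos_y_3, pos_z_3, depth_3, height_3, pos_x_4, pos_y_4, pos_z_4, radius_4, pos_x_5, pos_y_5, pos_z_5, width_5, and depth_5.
pos_x_1 = 5.75, pos_z_1 = 6.5, radius_1 = 1.25, pos_x_2 = 6.25, pos_y_2 = 3.75, pos_z_2 = 4.5, height_2 = 2, pos_x_3 = 2.5, pos_y_3 = 0.5, pos_z_3 = 1, depth_3 = 2, height_3 = 2.75, pos_x_4 = 6.25, pos_y_4 = 2, pos_z_4 = 0.25, radius_4 = 1.75, pos_x_5 = 0.25, pos_y_5 = 1.5, pos_z_5 = 0.75, width_5 = 2, depth_5 = 1.5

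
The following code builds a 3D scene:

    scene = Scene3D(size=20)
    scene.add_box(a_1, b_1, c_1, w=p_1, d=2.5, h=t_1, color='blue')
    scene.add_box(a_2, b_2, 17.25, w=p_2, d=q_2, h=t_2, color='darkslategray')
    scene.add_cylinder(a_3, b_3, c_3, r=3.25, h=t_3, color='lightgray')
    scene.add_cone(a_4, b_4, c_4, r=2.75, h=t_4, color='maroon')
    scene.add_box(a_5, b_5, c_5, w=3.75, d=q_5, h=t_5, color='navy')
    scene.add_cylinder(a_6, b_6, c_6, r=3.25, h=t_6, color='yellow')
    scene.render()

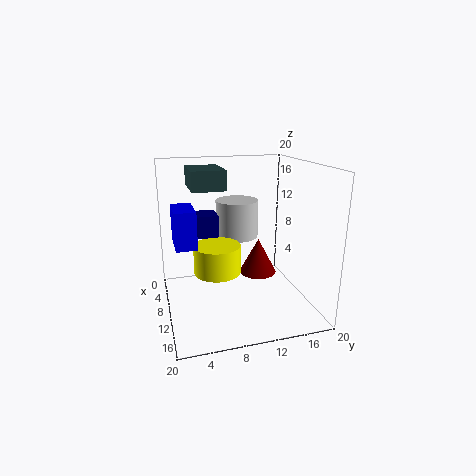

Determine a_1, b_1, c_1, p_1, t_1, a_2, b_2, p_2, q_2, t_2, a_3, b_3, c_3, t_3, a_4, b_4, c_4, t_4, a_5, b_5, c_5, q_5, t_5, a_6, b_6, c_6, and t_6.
a_1 = 11.25; b_1 = 1; c_1 = 11.25; p_1 = 4.75; t_1 = 4.5; a_2 = 7; b_2 = 3.5; p_2 = 6; q_2 = 4.25; t_2 = 2.5; a_3 = 4.25; b_3 = 11.5; c_3 = 8.25; t_3 = 5.75; a_4 = 8; b_4 = 13.75; c_4 = 3.5; t_4 = 5.25; a_5 = 3.25; b_5 = 1.5; c_5 = 9.25; q_5 = 6.5; t_5 = 3.25; a_6 = 10; b_6 = 7; c_6 = 5.25; t_6 = 4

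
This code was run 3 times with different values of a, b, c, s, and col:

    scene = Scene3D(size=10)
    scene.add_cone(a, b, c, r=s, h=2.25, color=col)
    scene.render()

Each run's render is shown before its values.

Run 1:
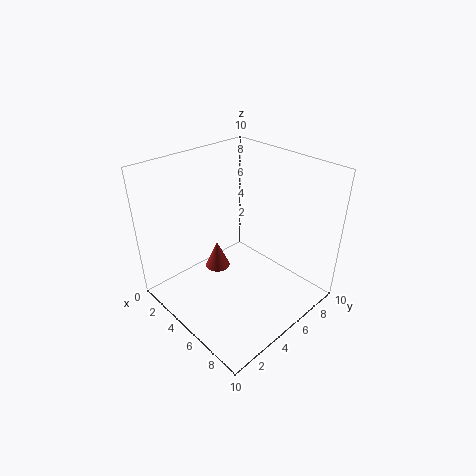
a = 1.75, b = 5.75, c = 0.5, s = 1, col = 'brown'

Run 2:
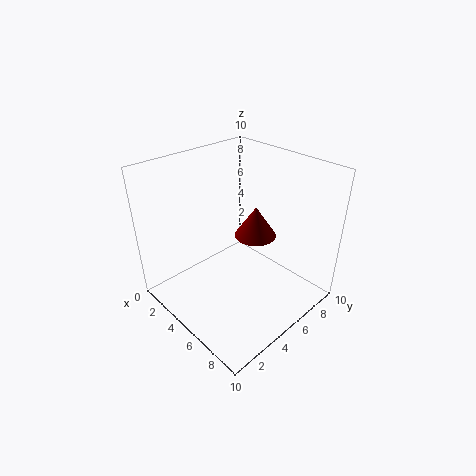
a = 5, b = 6.75, c = 4.5, s = 1.5, col = 'maroon'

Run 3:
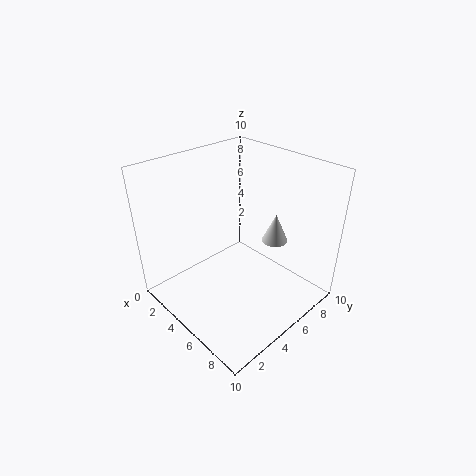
a = 5.25, b = 8.75, c = 3.25, s = 1, col = 'lightgray'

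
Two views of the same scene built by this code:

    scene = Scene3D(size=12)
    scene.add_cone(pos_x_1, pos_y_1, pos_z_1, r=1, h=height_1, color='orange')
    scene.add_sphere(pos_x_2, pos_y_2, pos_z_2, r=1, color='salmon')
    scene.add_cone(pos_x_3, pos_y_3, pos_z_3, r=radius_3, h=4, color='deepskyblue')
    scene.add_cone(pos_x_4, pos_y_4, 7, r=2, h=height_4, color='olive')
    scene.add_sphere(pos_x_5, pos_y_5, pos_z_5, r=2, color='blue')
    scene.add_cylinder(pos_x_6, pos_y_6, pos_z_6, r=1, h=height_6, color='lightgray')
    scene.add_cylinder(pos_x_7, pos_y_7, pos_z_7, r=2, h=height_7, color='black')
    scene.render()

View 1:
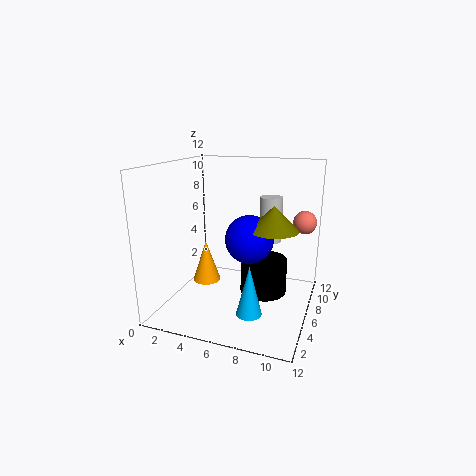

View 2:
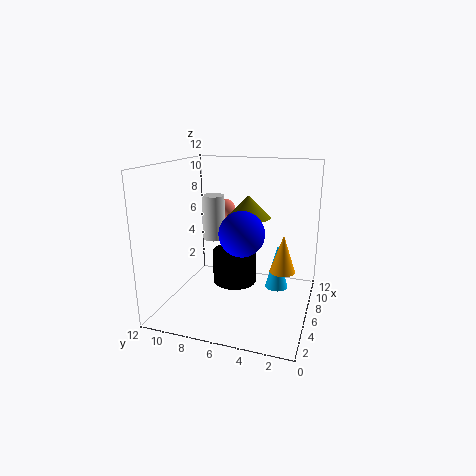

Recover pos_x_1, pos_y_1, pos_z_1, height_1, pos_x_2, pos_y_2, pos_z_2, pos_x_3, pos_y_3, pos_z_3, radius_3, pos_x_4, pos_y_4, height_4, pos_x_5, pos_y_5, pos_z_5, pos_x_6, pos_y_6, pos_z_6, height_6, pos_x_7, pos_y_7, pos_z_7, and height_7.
pos_x_1 = 5; pos_y_1 = 2; pos_z_1 = 4; height_1 = 3; pos_x_2 = 11; pos_y_2 = 9; pos_z_2 = 7; pos_x_3 = 8; pos_y_3 = 3; pos_z_3 = 1; radius_3 = 1; pos_x_4 = 9; pos_y_4 = 6; height_4 = 2; pos_x_5 = 7; pos_y_5 = 6; pos_z_5 = 6; pos_x_6 = 8; pos_y_6 = 9; pos_z_6 = 5; height_6 = 4; pos_x_7 = 8; pos_y_7 = 7; pos_z_7 = 1; height_7 = 3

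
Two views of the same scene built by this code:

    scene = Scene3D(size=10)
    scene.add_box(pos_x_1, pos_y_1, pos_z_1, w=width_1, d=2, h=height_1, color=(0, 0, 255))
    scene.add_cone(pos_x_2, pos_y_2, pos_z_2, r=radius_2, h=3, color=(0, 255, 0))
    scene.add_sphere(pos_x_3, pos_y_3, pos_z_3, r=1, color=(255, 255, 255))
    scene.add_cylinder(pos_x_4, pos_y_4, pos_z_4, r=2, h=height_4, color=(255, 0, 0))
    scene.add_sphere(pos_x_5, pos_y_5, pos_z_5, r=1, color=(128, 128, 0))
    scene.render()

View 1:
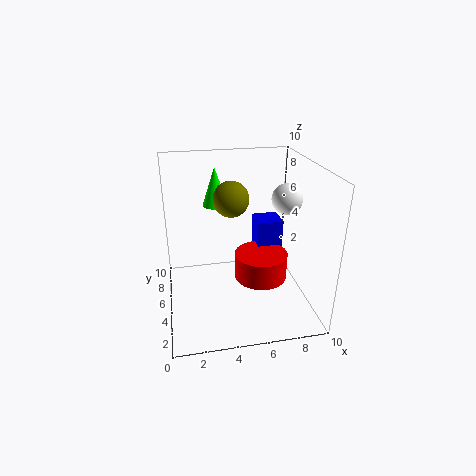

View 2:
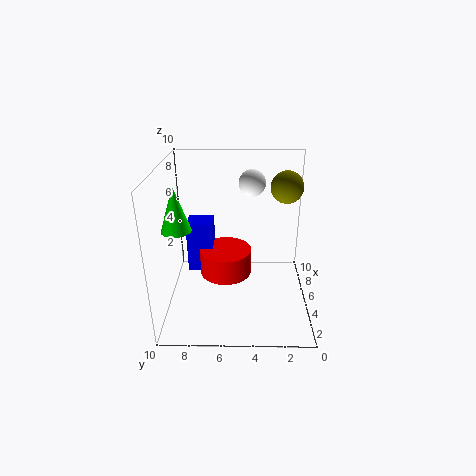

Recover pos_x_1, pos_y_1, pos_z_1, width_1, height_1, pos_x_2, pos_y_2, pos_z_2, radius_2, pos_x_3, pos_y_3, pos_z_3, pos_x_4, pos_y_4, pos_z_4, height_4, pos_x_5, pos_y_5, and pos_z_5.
pos_x_1 = 7; pos_y_1 = 7; pos_z_1 = 1; width_1 = 2; height_1 = 4; pos_x_2 = 4; pos_y_2 = 9; pos_z_2 = 6; radius_2 = 1; pos_x_3 = 8; pos_y_3 = 4; pos_z_3 = 8; pos_x_4 = 7; pos_y_4 = 6; pos_z_4 = 1; height_4 = 2; pos_x_5 = 4; pos_y_5 = 2; pos_z_5 = 9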